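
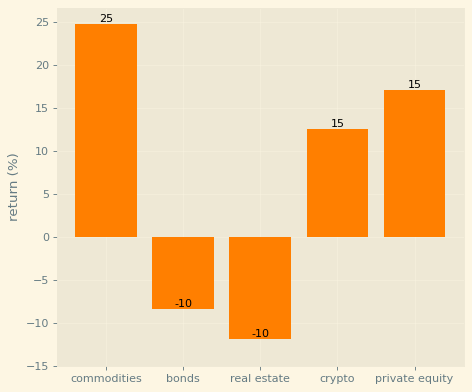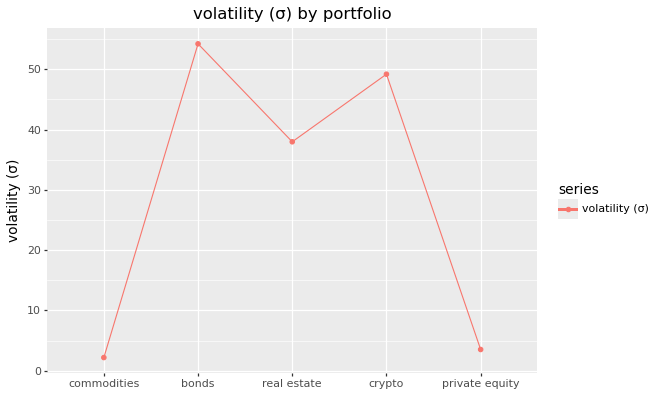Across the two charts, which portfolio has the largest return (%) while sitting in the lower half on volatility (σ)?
commodities

Chart 2 median volatility (σ) ≈ 40; below-median portfolios: commodities, private equity. Among those, commodities has the highest return (%) (≈ 25).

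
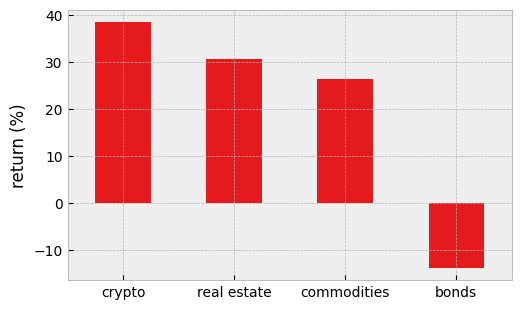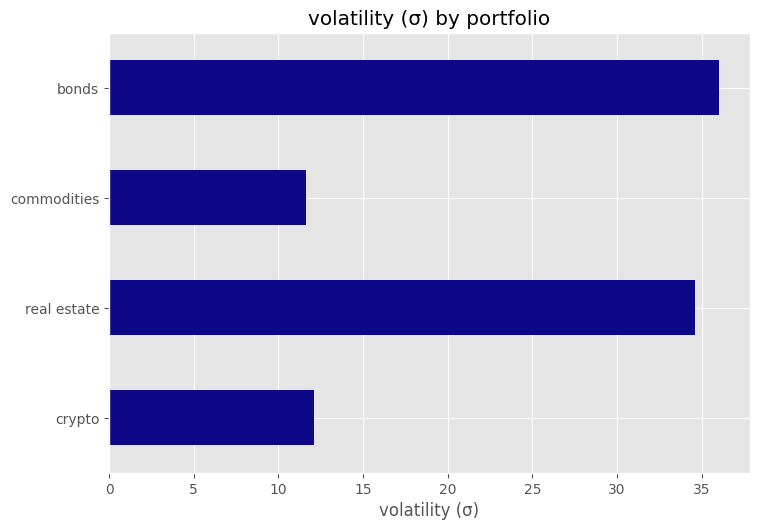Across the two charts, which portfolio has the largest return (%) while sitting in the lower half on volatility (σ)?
Chart 2 median volatility (σ) ≈ 25; below-median portfolios: crypto, commodities. Among those, crypto has the highest return (%) (≈ 40).

crypto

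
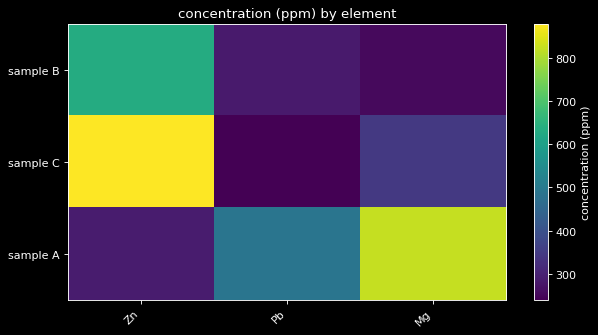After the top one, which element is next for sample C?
Top 3 for sample C: Zn ≈ 900, Mg ≈ 300, Pb ≈ 200.

Mg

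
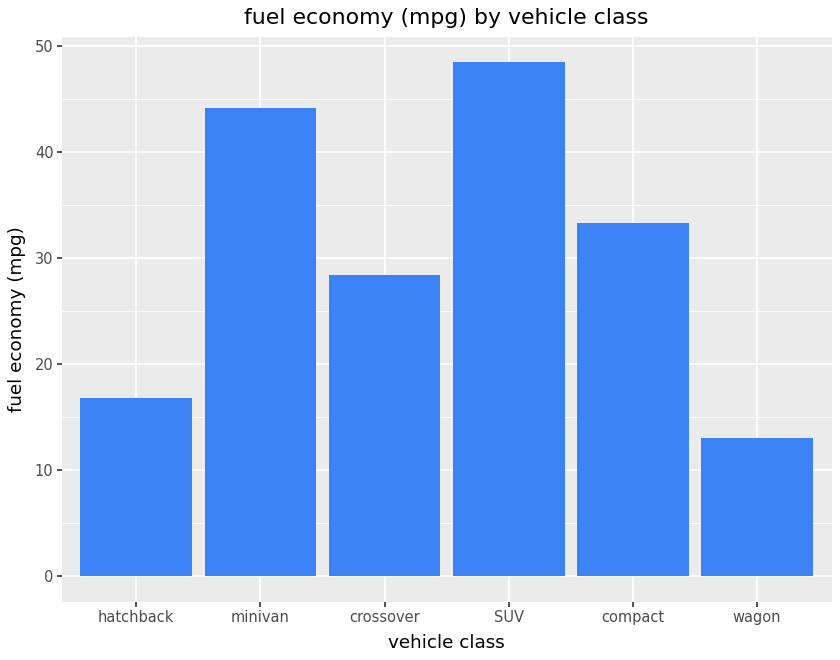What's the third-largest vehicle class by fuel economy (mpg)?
compact

Top 4: SUV ≈ 50, minivan ≈ 45, compact ≈ 35, crossover ≈ 30.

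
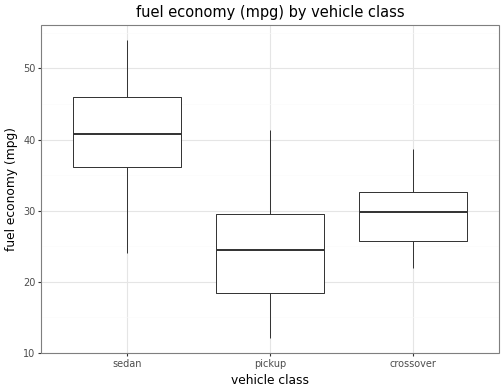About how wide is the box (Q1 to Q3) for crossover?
≈ 6

Q3 ≈ 32, Q1 ≈ 26; IQR ≈ 6.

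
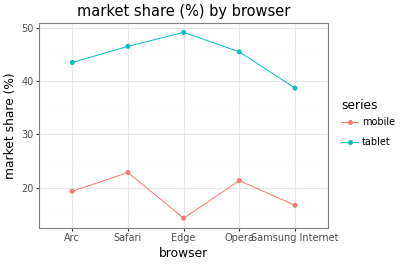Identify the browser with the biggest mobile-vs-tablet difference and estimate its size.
Edge, ≈ 35 %

Edge: mobile ≈ 15, tablet ≈ 50 → gap ≈ 35. Next-largest (Arc) is only ≈ 25.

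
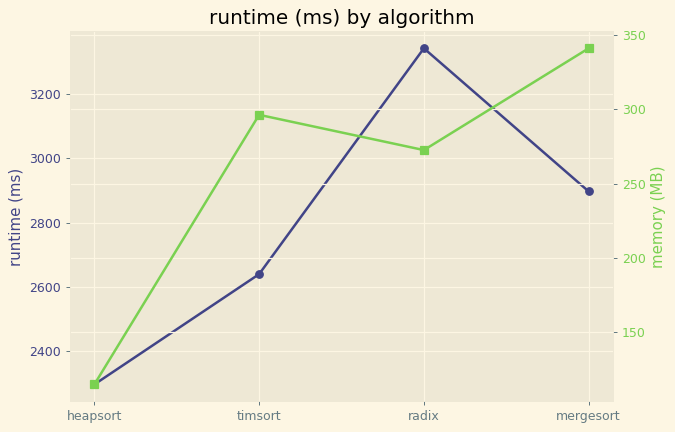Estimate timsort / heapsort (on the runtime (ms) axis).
≈ 1.13×

timsort ≈ 2600, heapsort ≈ 2300; 2600/2300 ≈ 1.13.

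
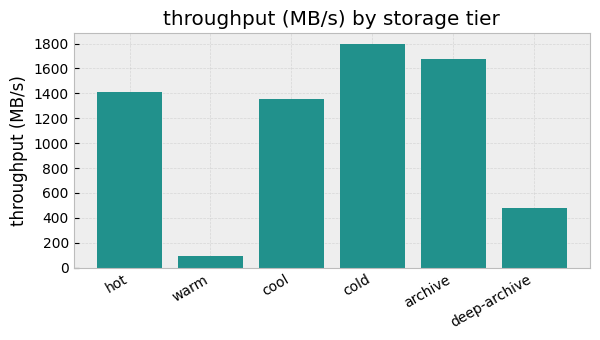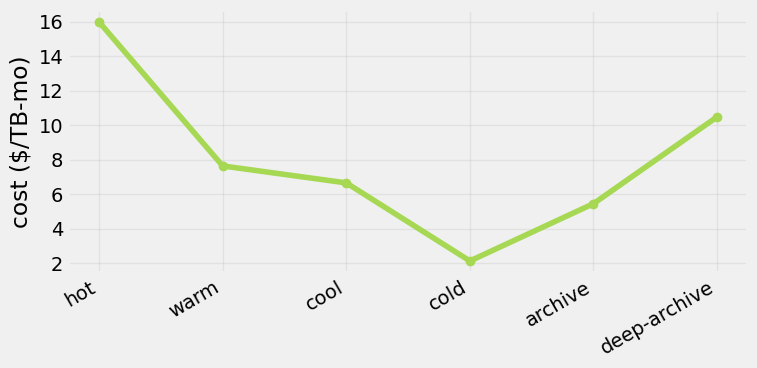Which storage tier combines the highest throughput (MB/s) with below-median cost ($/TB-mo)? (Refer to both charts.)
Chart 2 median cost ($/TB-mo) ≈ 8; below-median storage tiers: cool, cold, archive. Among those, cold has the highest throughput (MB/s) (≈ 1800).

cold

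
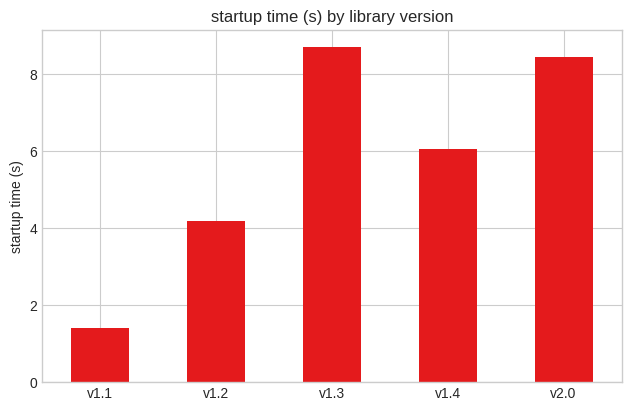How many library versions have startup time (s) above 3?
4

Above 3: v1.2, v1.3, v1.4, v2.0.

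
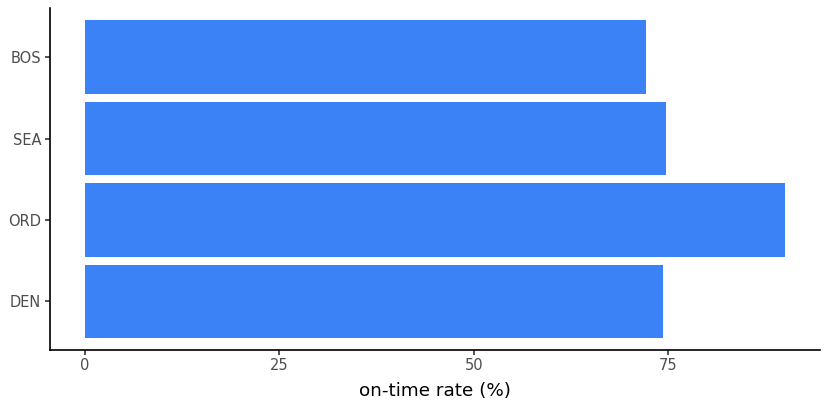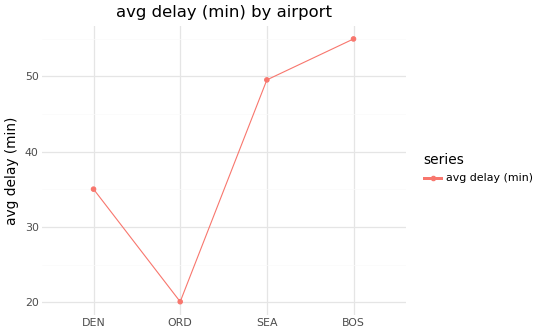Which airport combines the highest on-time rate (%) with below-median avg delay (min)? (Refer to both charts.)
Chart 2 median avg delay (min) ≈ 40; below-median airports: DEN, ORD. Among those, ORD has the highest on-time rate (%) (≈ 90).

ORD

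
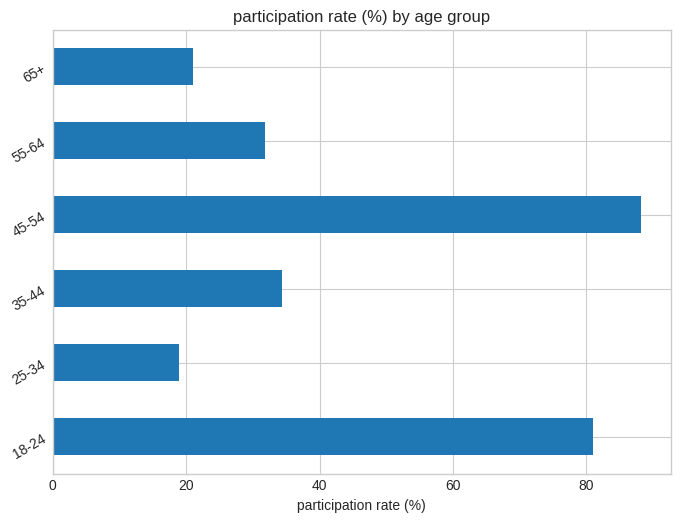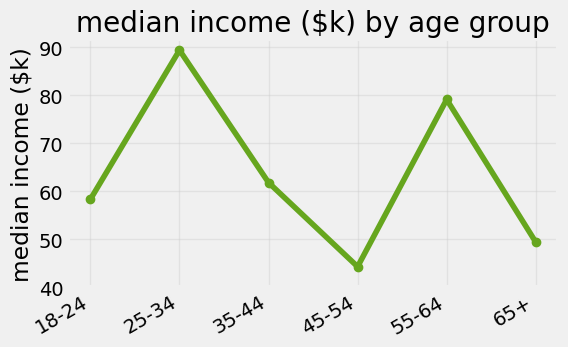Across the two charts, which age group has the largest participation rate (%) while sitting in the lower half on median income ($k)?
45-54

Chart 2 median median income ($k) ≈ 60; below-median age groups: 18-24, 45-54, 65+. Among those, 45-54 has the highest participation rate (%) (≈ 90).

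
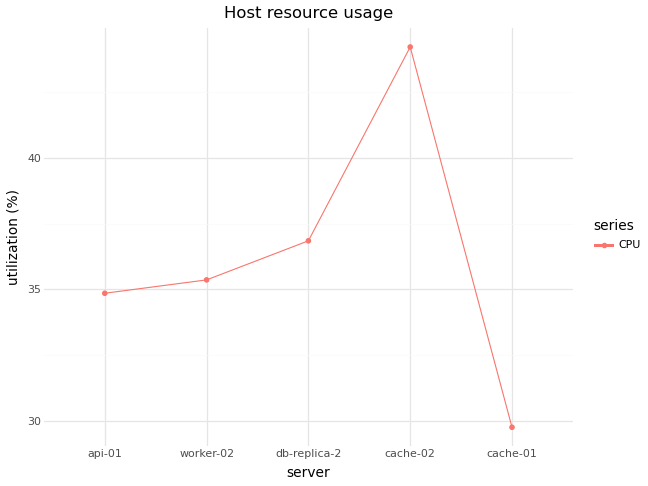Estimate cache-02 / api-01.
≈ 1.29×

cache-02 ≈ 44, api-01 ≈ 34; 44/34 ≈ 1.29.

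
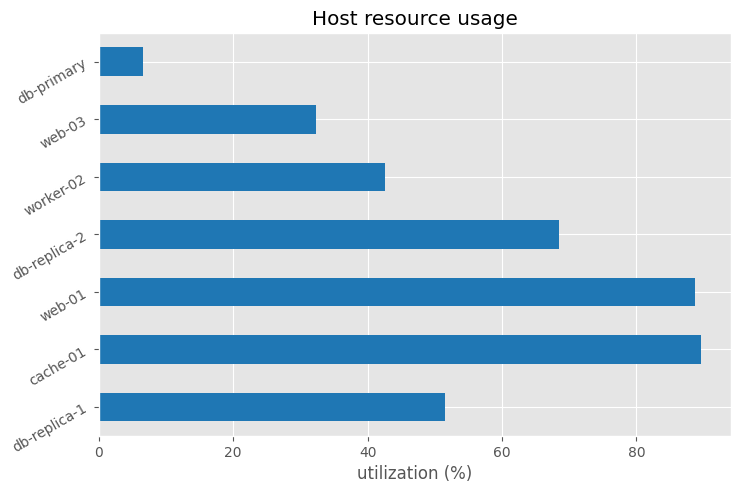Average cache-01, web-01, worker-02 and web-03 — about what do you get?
(90 + 90 + 40 + 30) / 4 ≈ 62.

≈ 62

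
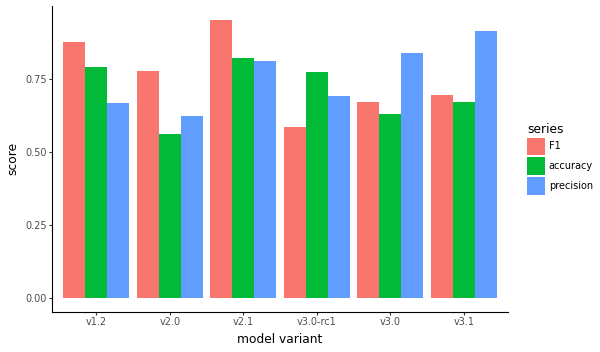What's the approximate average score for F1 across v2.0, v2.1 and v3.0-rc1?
(0.8 + 1.0 + 0.6) / 3 ≈ 0.8.

≈ 0.8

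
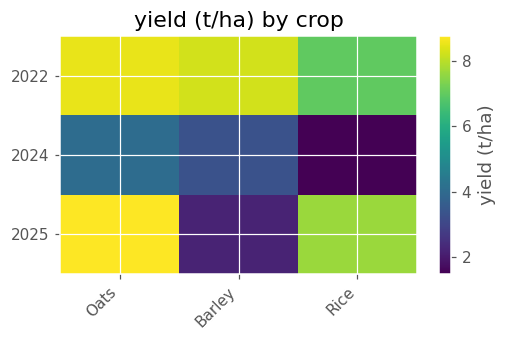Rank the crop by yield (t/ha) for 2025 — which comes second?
Top 3 for 2025: Oats ≈ 9, Rice ≈ 8, Barley ≈ 2.

Rice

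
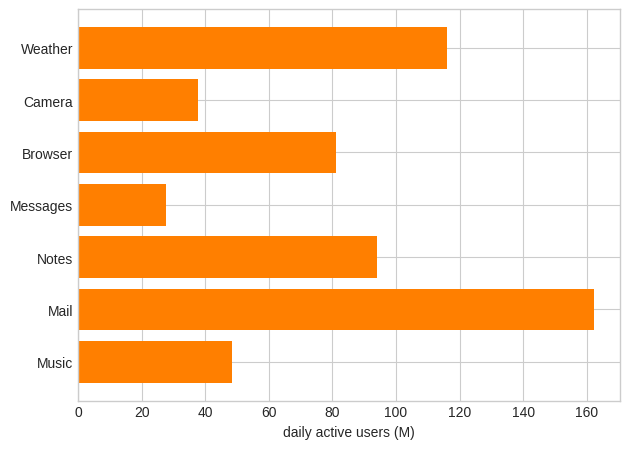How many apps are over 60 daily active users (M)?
Above 60: Weather, Browser, Notes, Mail.

4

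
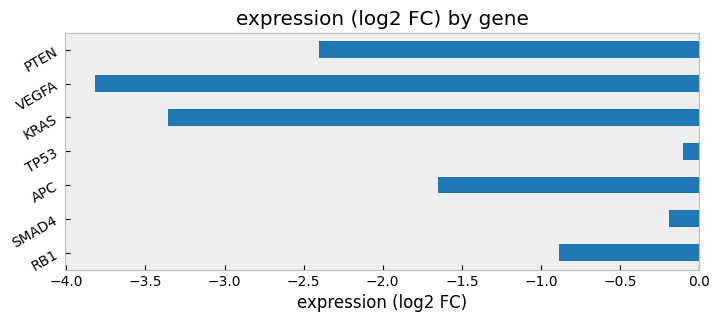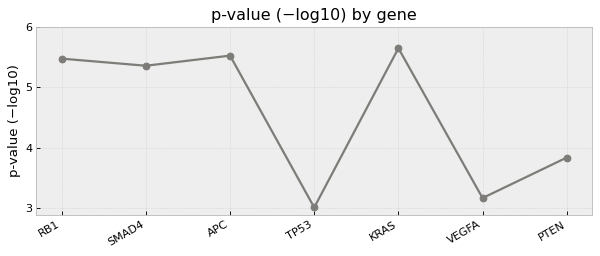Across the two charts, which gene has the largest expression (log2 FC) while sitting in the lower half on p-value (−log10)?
TP53

Chart 2 median p-value (−log10) ≈ 5; below-median genes: TP53, VEGFA, PTEN. Among those, TP53 has the highest expression (log2 FC) (≈ 0).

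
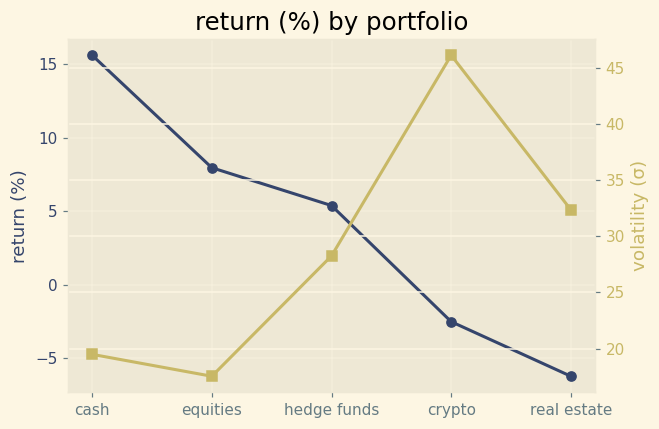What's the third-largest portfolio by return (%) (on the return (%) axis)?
Top 4 (on the return (%) axis): cash ≈ 16, equities ≈ 8, hedge funds ≈ 6, crypto ≈ -2.

hedge funds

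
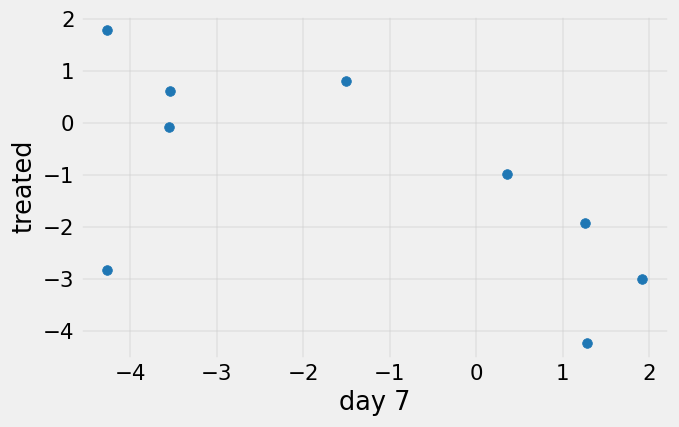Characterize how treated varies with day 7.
negative, moderate

Points are negatively correlated; moderate (|r| ≈ 0.6).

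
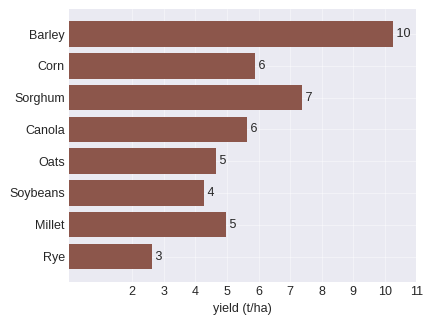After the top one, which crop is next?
Top 3: Barley ≈ 10, Sorghum ≈ 7, Corn ≈ 6.

Sorghum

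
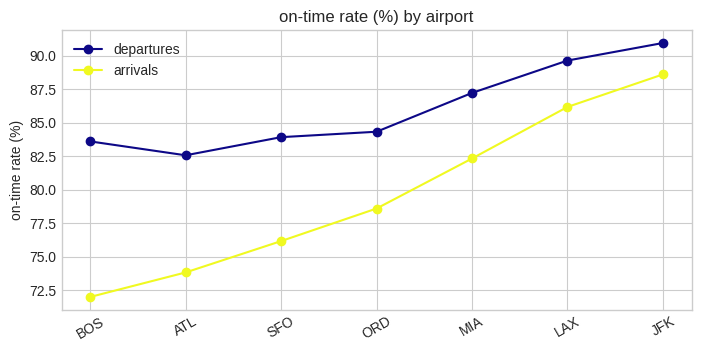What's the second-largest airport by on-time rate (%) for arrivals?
LAX

Top 3 for arrivals: JFK ≈ 88, LAX ≈ 86, MIA ≈ 82.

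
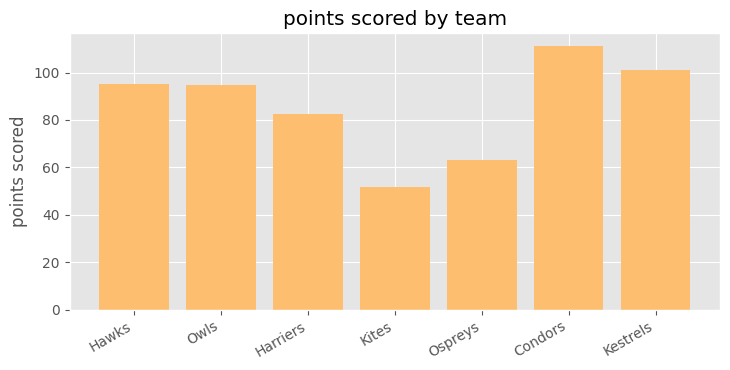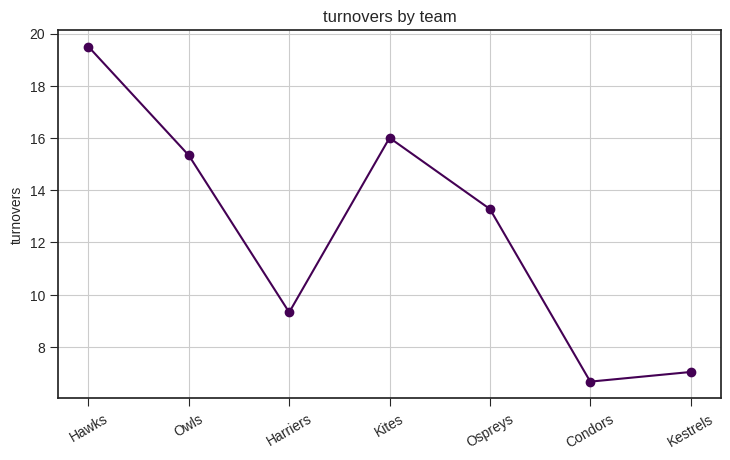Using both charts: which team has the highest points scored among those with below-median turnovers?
Condors

Chart 2 median turnovers ≈ 14; below-median teams: Harriers, Condors, Kestrels. Among those, Condors has the highest points scored (≈ 120).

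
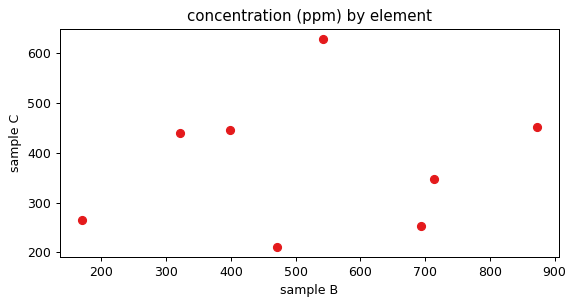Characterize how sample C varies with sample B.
no clear correlation

Points are roughly uncorrelated; weak (|r| ≈ 0.1).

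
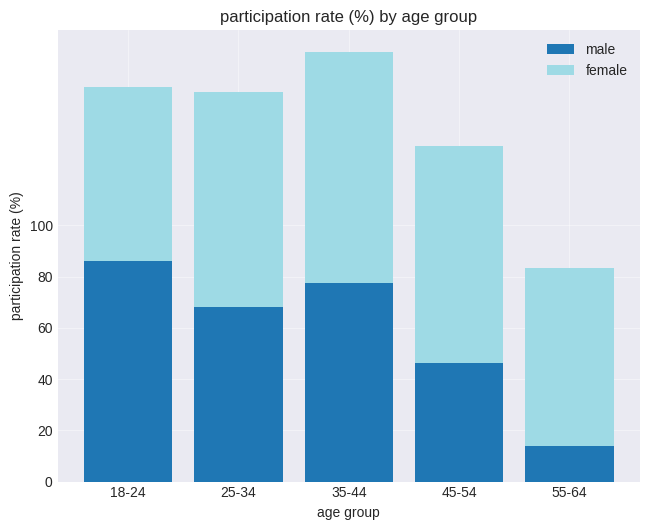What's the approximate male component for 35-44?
male top ≈ 80, bottom ≈ 0; segment ≈ 80.

≈ 80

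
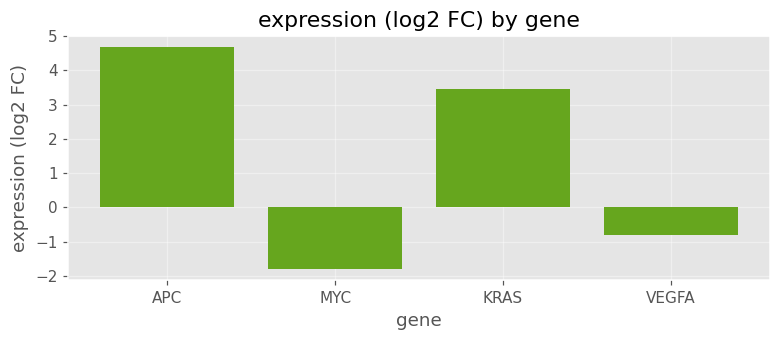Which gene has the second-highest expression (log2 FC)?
KRAS

Top 3: APC ≈ 5, KRAS ≈ 3, VEGFA ≈ -1.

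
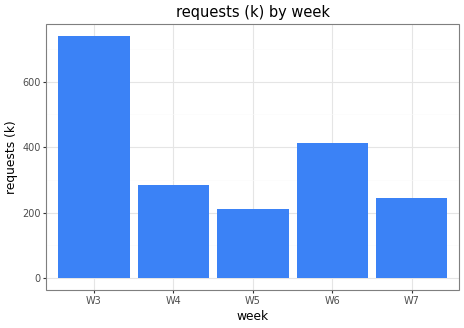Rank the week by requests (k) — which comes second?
W6

Top 3: W3 ≈ 700, W6 ≈ 400, W4 ≈ 300.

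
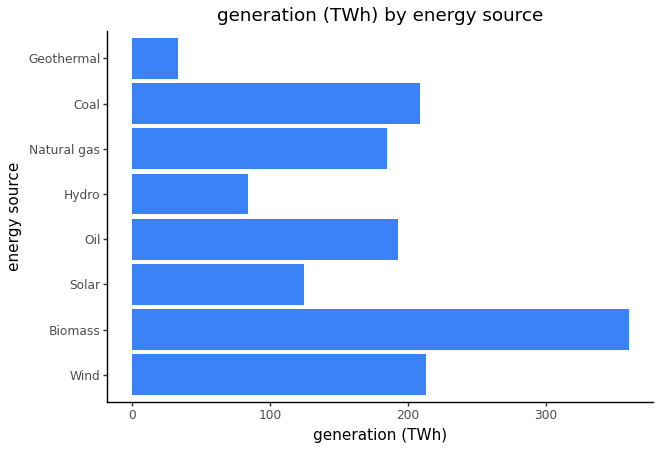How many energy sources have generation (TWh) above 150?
5

Above 150: Wind, Biomass, Oil, Natural gas, Coal.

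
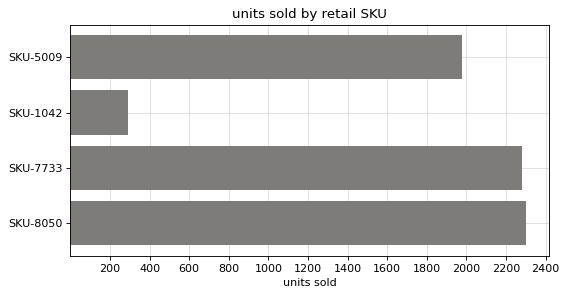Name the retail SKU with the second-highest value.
Top 3: SKU-8050 ≈ 2400, SKU-7733 ≈ 2200, SKU-5009 ≈ 2000.

SKU-7733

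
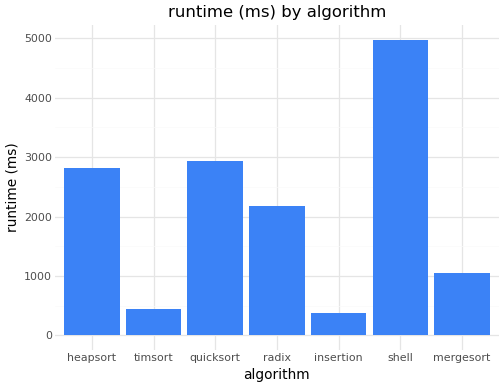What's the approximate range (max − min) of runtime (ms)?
Max shell ≈ 5000, min insertion ≈ 500; range ≈ 4500.

≈ 4500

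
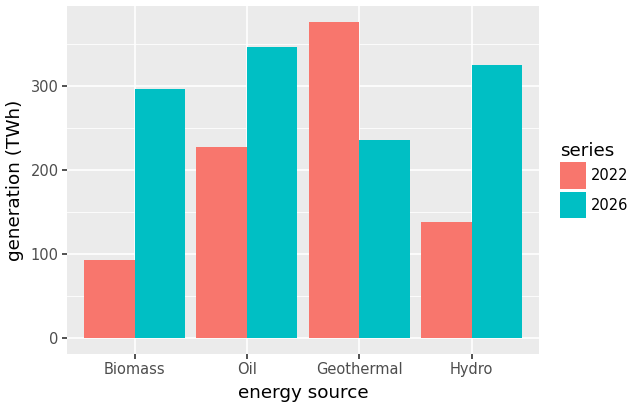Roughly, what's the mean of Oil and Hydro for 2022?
≈ 200

(250 + 150) / 2 ≈ 200.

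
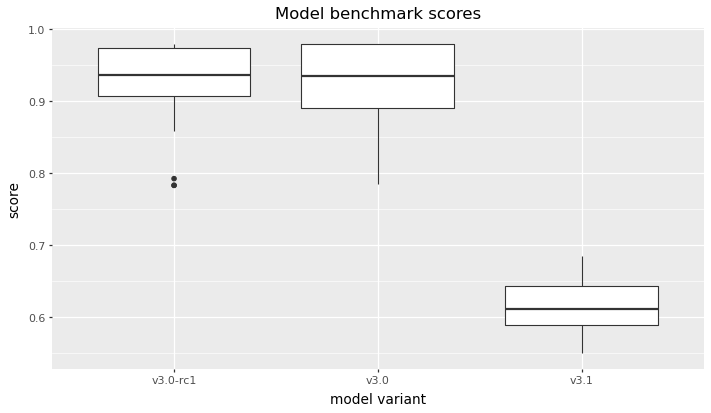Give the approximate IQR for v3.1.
Q3 ≈ 0.65, Q1 ≈ 0.60; IQR ≈ 0.05.

≈ 0.05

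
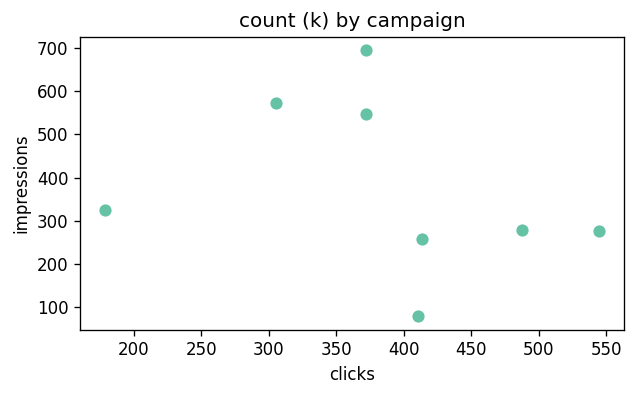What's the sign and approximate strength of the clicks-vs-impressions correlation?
negative, weak

Points are negatively correlated; weak (|r| ≈ 0.3).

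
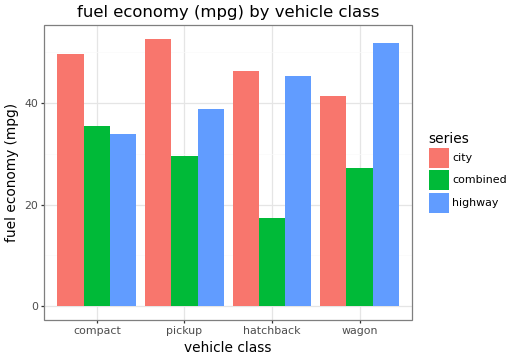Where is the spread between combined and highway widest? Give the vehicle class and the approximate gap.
hatchback: combined ≈ 15, highway ≈ 45 → gap ≈ 30. Next-largest (wagon) is only ≈ 25.

hatchback, ≈ 30 mpg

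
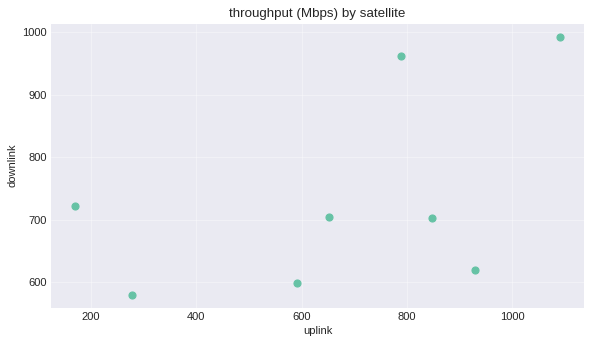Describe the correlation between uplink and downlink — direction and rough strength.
Points are positively correlated; moderate (|r| ≈ 0.5).

positive, moderate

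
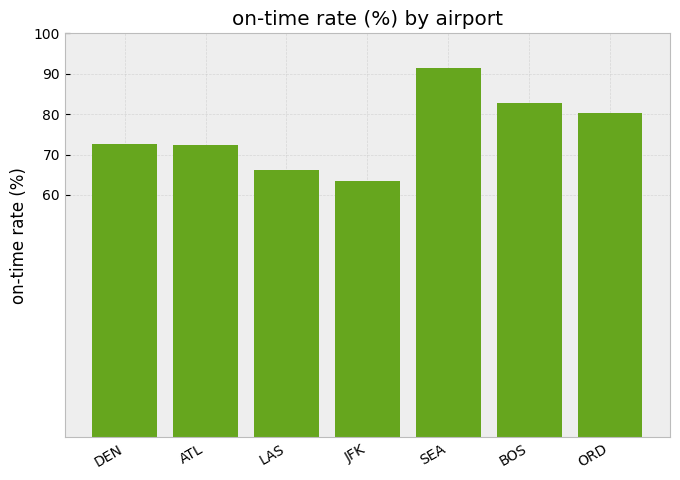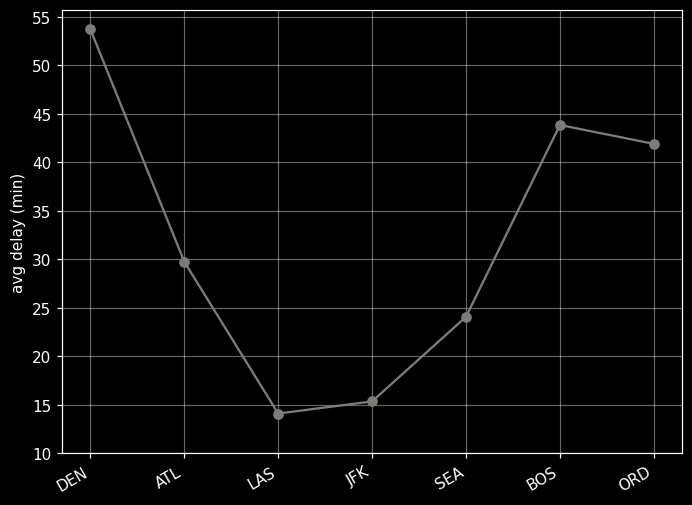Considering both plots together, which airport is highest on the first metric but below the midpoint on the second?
Chart 2 median avg delay (min) ≈ 30; below-median airports: LAS, JFK, SEA. Among those, SEA has the highest on-time rate (%) (≈ 90).

SEA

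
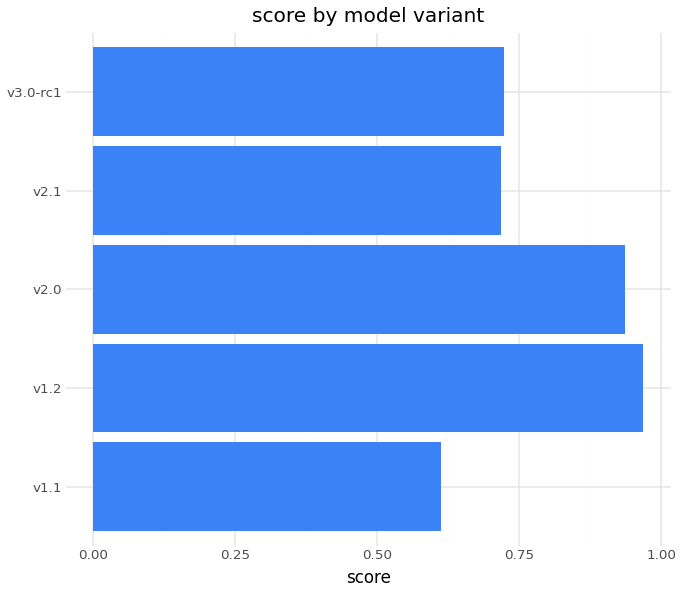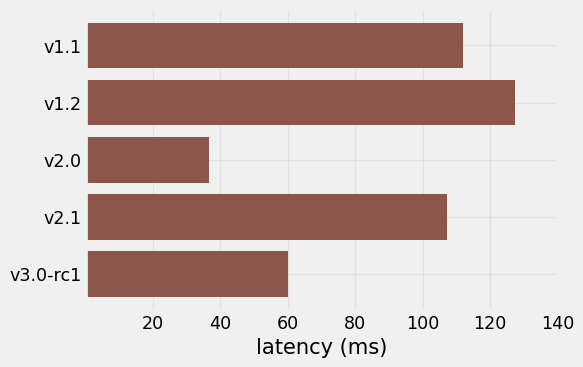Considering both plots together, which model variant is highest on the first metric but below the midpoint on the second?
v2.0

Chart 2 median latency (ms) ≈ 100; below-median model variants: v2.0, v3.0-rc1. Among those, v2.0 has the highest score (≈ 0.9).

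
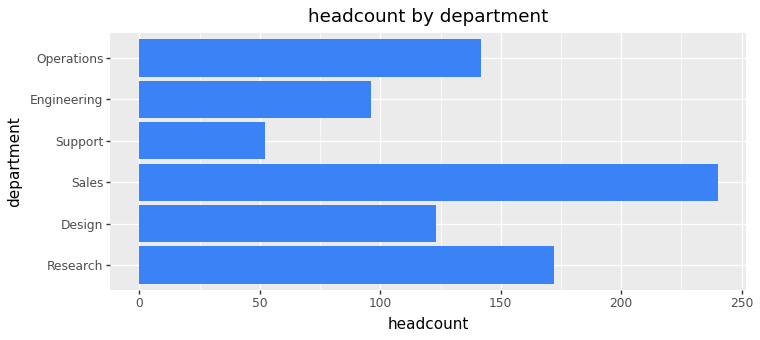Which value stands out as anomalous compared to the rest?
Sales

Sales ≈ 240; the rest sit between ≈ 60 and ≈ 180.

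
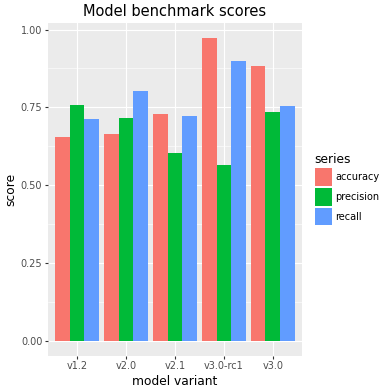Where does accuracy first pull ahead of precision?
v2.1

v2.0: accuracy ≈ 0.7 vs precision ≈ 0.7 (not yet); v2.1: accuracy ≈ 0.7 vs precision ≈ 0.6 (first crossover).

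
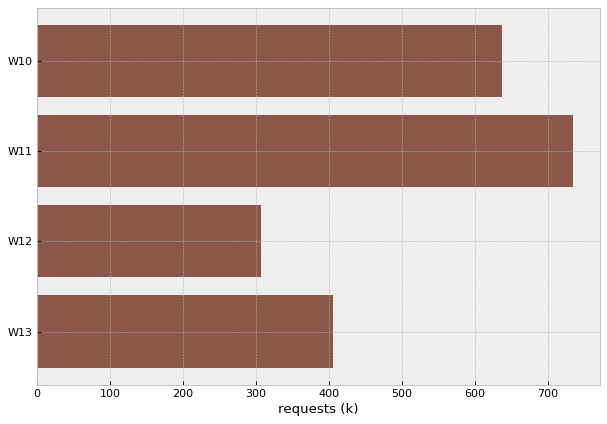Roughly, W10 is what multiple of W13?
W10 ≈ 600, W13 ≈ 400; 600/400 ≈ 1.5.

≈ 1.5×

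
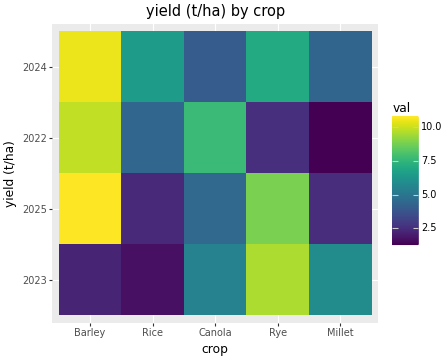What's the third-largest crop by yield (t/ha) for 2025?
Top 4 for 2025: Barley ≈ 11, Rye ≈ 9, Canola ≈ 4, Millet ≈ 2.

Canola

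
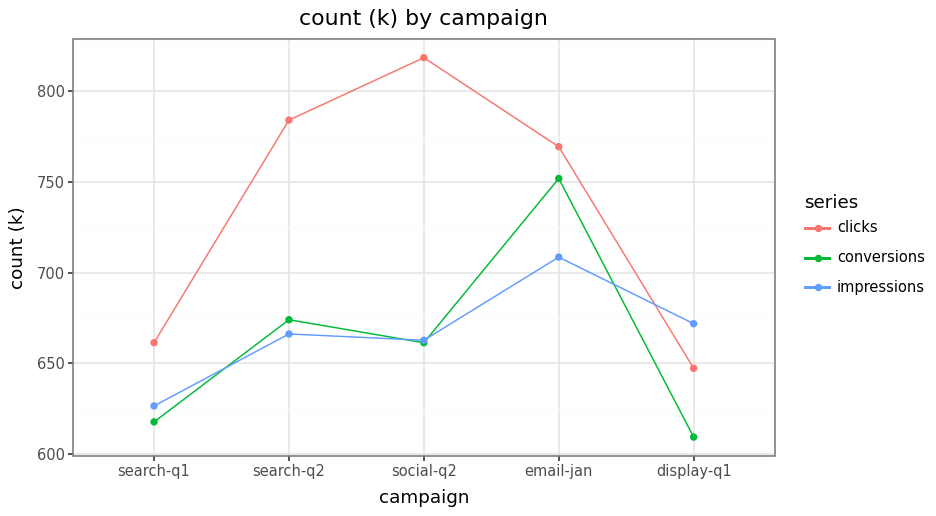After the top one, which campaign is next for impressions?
display-q1

Top 3 for impressions: email-jan ≈ 700, display-q1 ≈ 680, search-q2 ≈ 660.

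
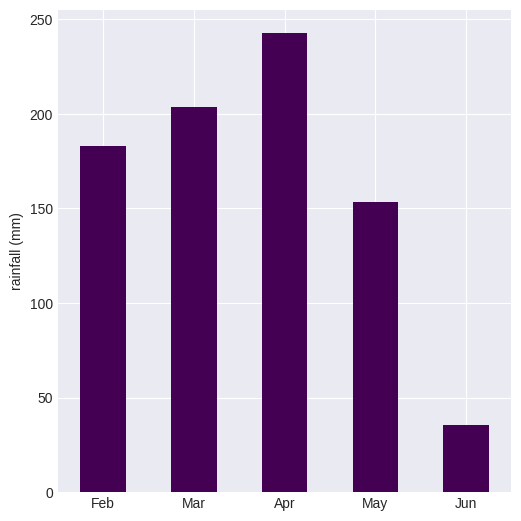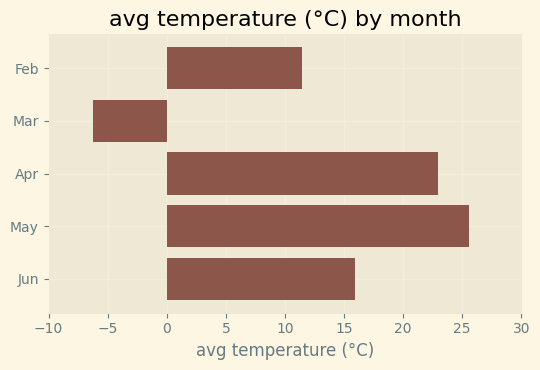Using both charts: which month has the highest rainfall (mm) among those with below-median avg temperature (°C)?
Mar

Chart 2 median avg temperature (°C) ≈ 15; below-median months: Feb, Mar. Among those, Mar has the highest rainfall (mm) (≈ 200).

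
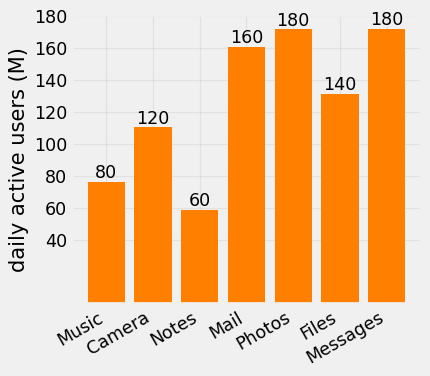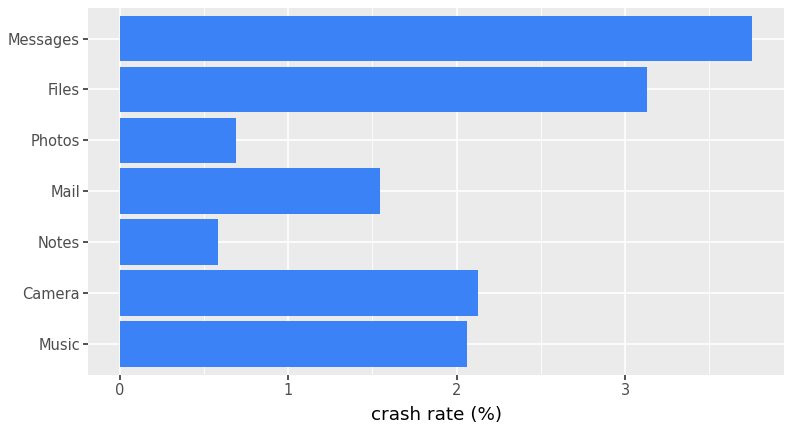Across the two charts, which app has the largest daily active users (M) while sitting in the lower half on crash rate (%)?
Photos

Chart 2 median crash rate (%) ≈ 2; below-median apps: Notes, Mail, Photos. Among those, Photos has the highest daily active users (M) (≈ 180).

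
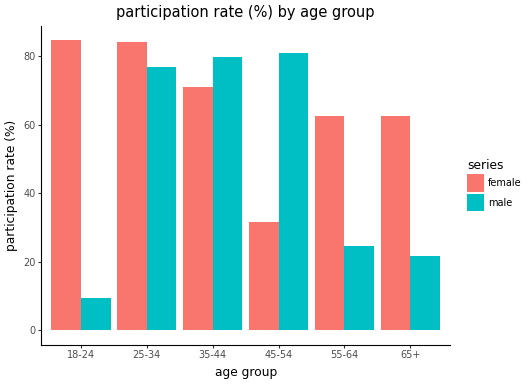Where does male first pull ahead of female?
35-44

25-34: male ≈ 80 vs female ≈ 80 (not yet); 35-44: male ≈ 80 vs female ≈ 70 (first crossover).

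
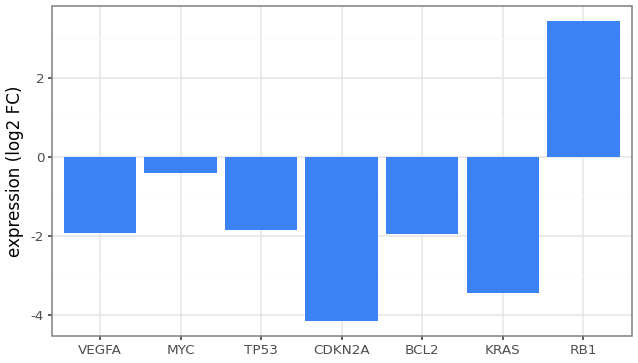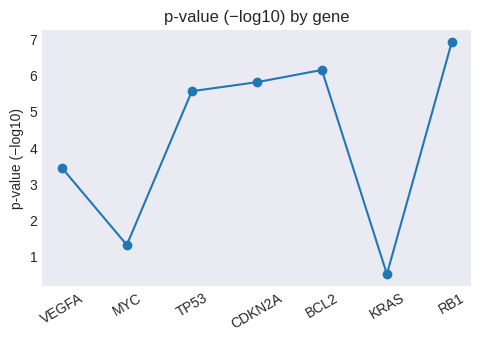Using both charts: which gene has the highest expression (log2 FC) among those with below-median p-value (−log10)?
MYC

Chart 2 median p-value (−log10) ≈ 6; below-median genes: VEGFA, MYC, KRAS. Among those, MYC has the highest expression (log2 FC) (≈ -0.5).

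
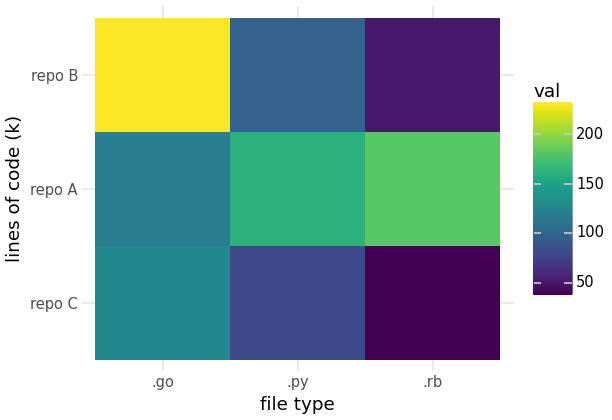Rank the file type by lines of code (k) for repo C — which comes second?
.py

Top 3 for repo C: .go ≈ 120, .py ≈ 80, .rb ≈ 40.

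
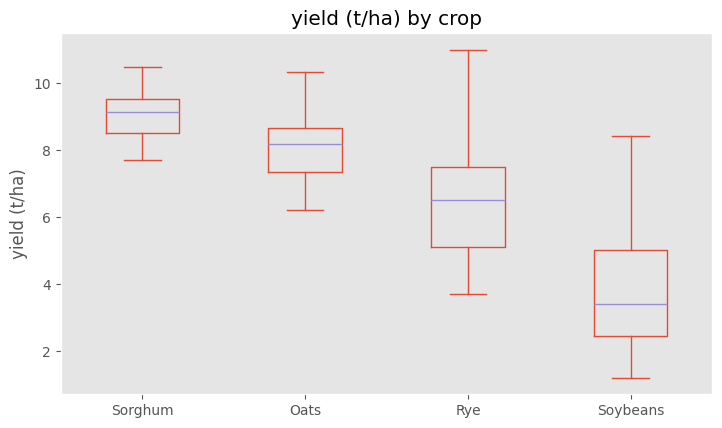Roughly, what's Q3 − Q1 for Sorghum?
≈ 1.0

Q3 ≈ 9.5, Q1 ≈ 8.5; IQR ≈ 1.0.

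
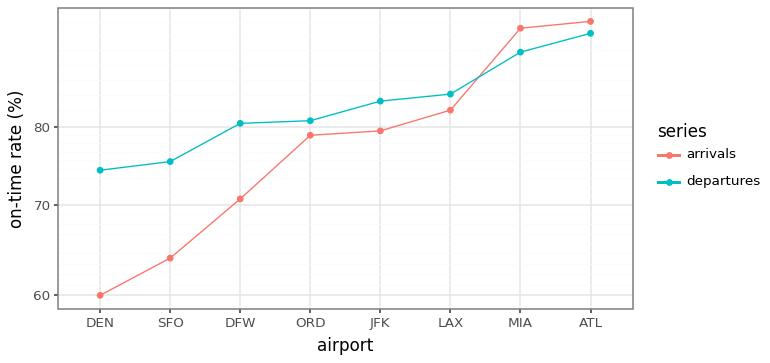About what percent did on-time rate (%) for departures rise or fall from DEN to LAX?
DEN ≈ 75, LAX ≈ 85; (85 − 75) / 75 ≈ +13.3%.

≈ +13.3%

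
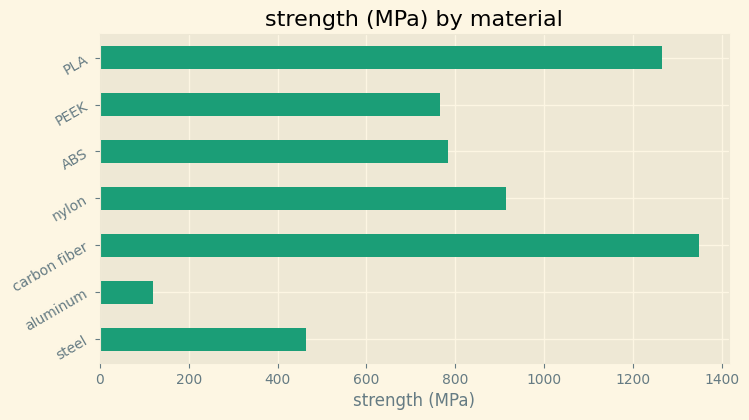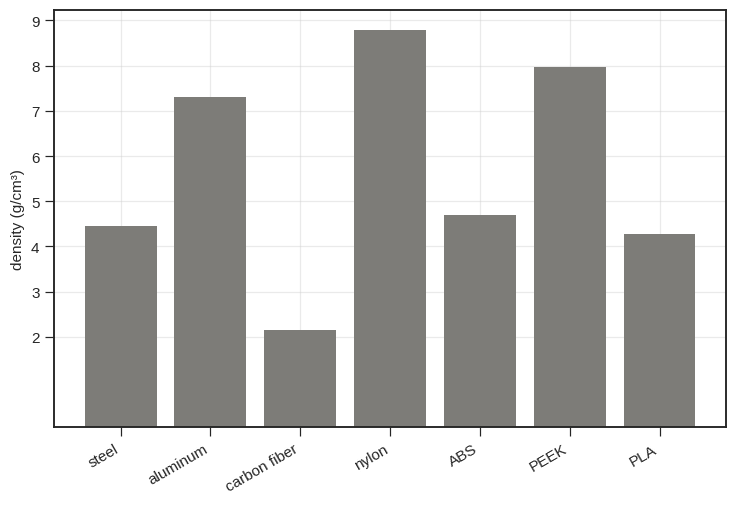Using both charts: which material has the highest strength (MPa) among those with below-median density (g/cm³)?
Chart 2 median density (g/cm³) ≈ 5; below-median materials: steel, carbon fiber, PLA. Among those, carbon fiber has the highest strength (MPa) (≈ 1400).

carbon fiber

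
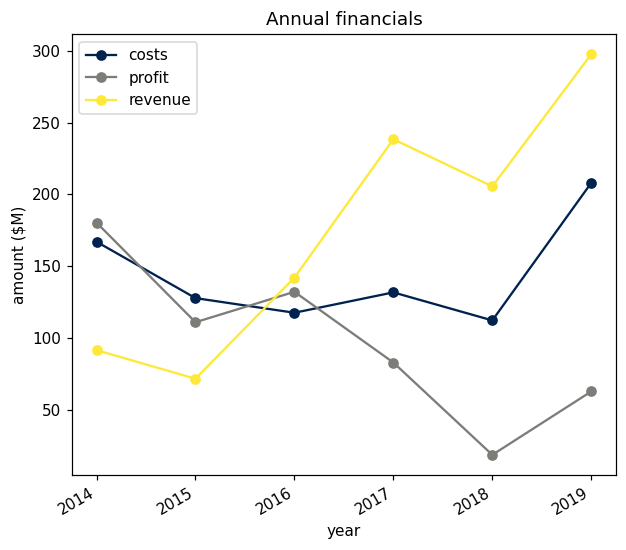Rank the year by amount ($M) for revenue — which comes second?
Top 3 for revenue: 2019 ≈ 300, 2017 ≈ 250, 2018 ≈ 200.

2017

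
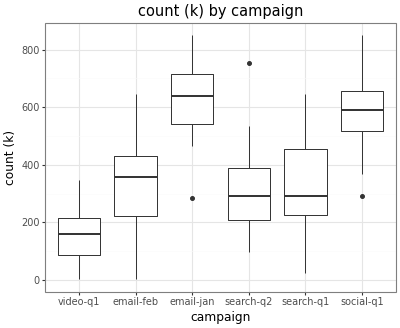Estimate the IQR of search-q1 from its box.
Q3 ≈ 450, Q1 ≈ 200; IQR ≈ 250.

≈ 250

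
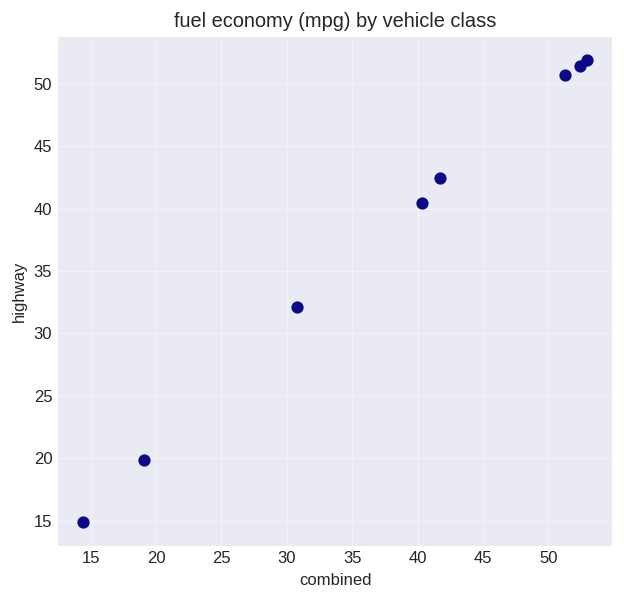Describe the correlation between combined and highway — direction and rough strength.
Points are positively correlated; strong (|r| ≈ 1.0).

positive, strong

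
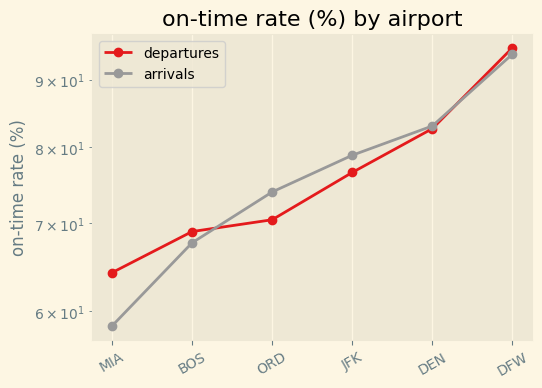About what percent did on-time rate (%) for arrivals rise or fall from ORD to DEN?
ORD ≈ 75, DEN ≈ 85; (85 − 75) / 75 ≈ +13.3%.

≈ +13.3%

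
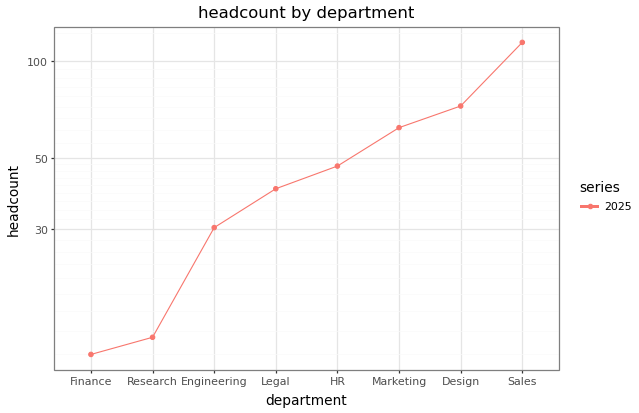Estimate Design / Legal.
Design ≈ 70, Legal ≈ 40; 70/40 ≈ 1.75.

≈ 1.75×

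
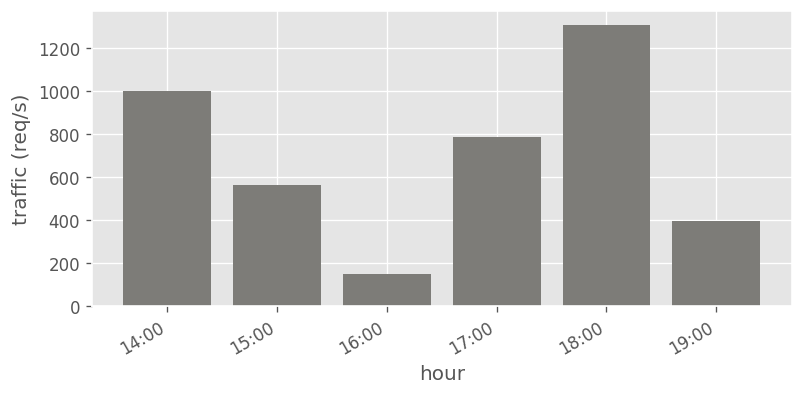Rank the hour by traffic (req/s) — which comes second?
14:00

Top 3: 18:00 ≈ 1400, 14:00 ≈ 1000, 17:00 ≈ 800.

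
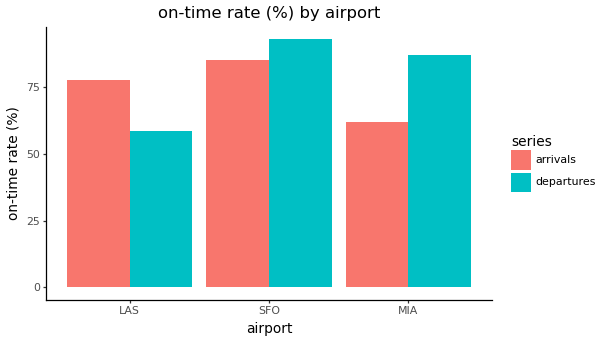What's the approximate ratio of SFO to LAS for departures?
SFO ≈ 90, LAS ≈ 60; 90/60 ≈ 1.5.

≈ 1.5×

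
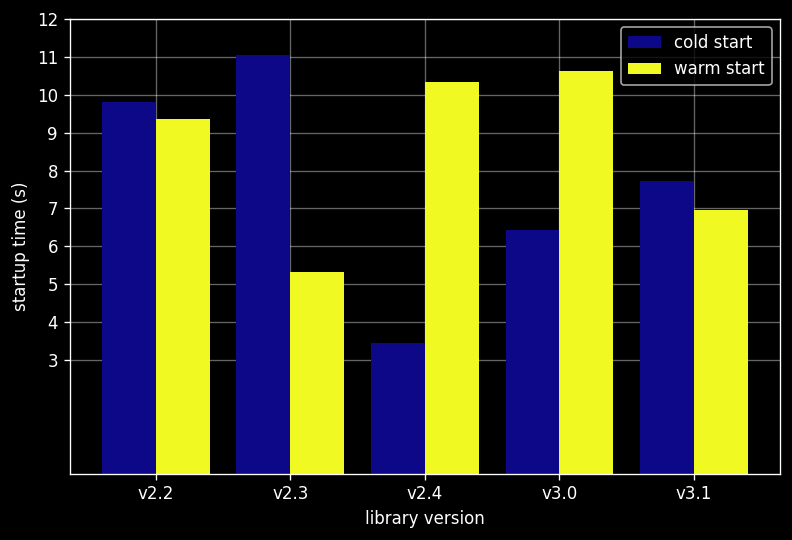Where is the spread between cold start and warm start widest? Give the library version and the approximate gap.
v2.4: cold start ≈ 3, warm start ≈ 10 → gap ≈ 7. Next-largest (v2.3) is only ≈ 6.

v2.4, ≈ 7 s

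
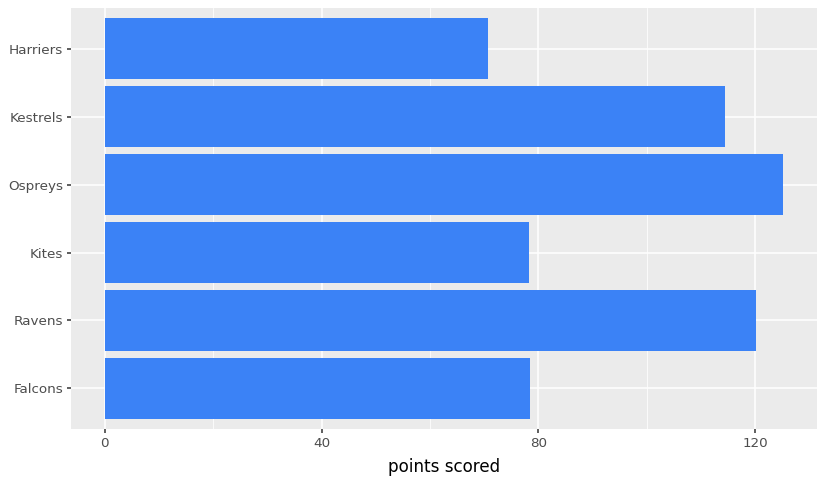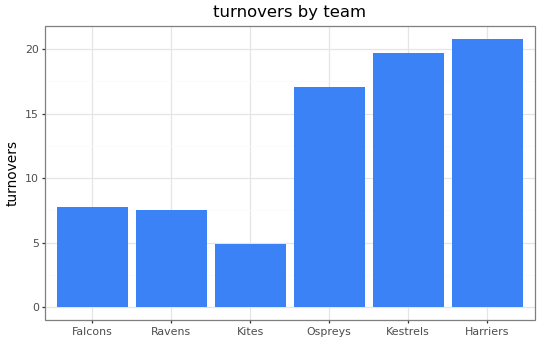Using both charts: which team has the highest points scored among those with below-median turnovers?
Ravens

Chart 2 median turnovers ≈ 12; below-median teams: Falcons, Ravens, Kites. Among those, Ravens has the highest points scored (≈ 120).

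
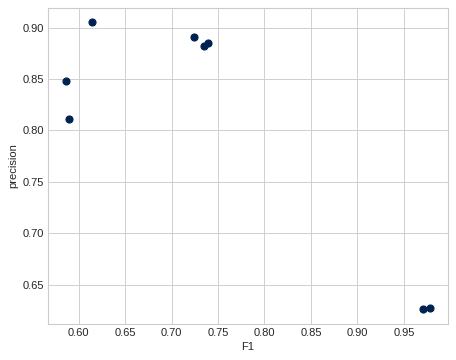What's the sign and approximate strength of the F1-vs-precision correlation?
negative, strong

Points are negatively correlated; strong (|r| ≈ 0.8).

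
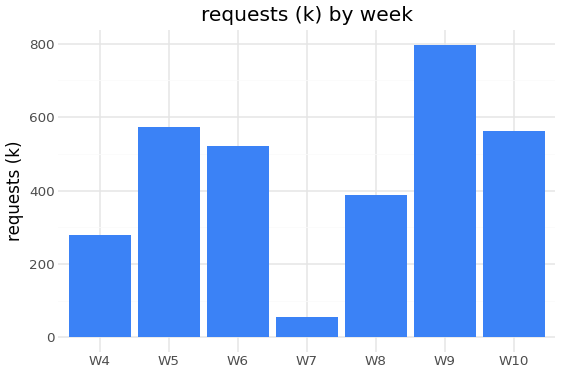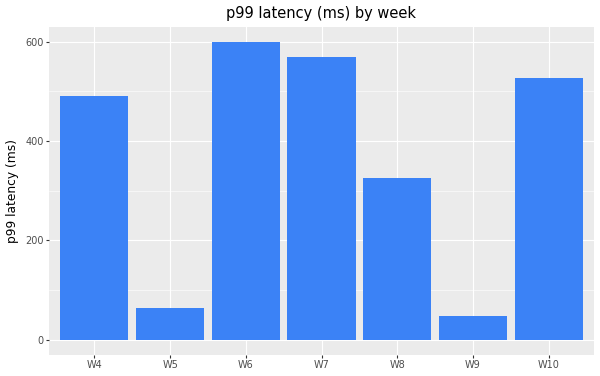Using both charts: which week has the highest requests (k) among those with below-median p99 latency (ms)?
W9

Chart 2 median p99 latency (ms) ≈ 500; below-median weeks: W5, W8, W9. Among those, W9 has the highest requests (k) (≈ 800).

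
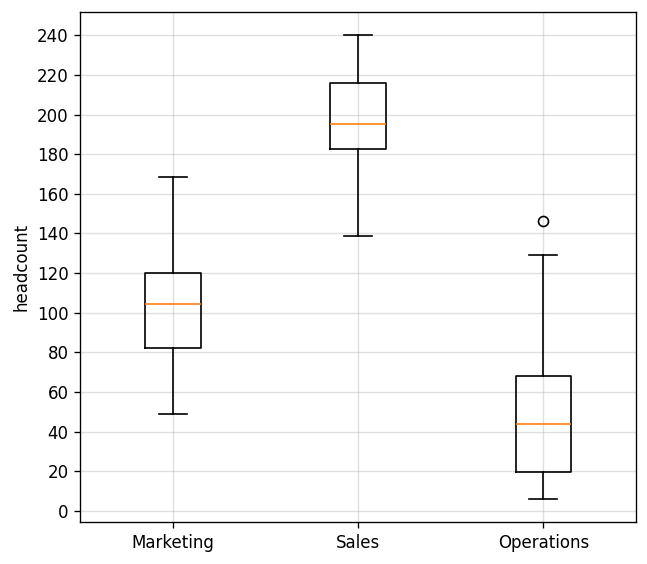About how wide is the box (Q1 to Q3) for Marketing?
Q3 ≈ 120, Q1 ≈ 80; IQR ≈ 40.

≈ 40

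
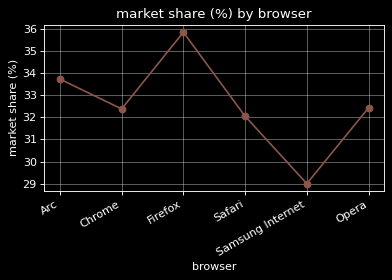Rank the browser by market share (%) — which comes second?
Top 3: Firefox ≈ 36, Arc ≈ 34, Opera ≈ 32.

Arc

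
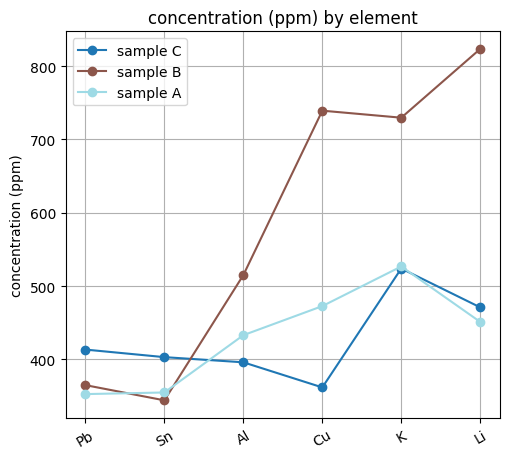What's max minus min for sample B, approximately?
Max Li ≈ 800, min Sn ≈ 350; range ≈ 450.

≈ 450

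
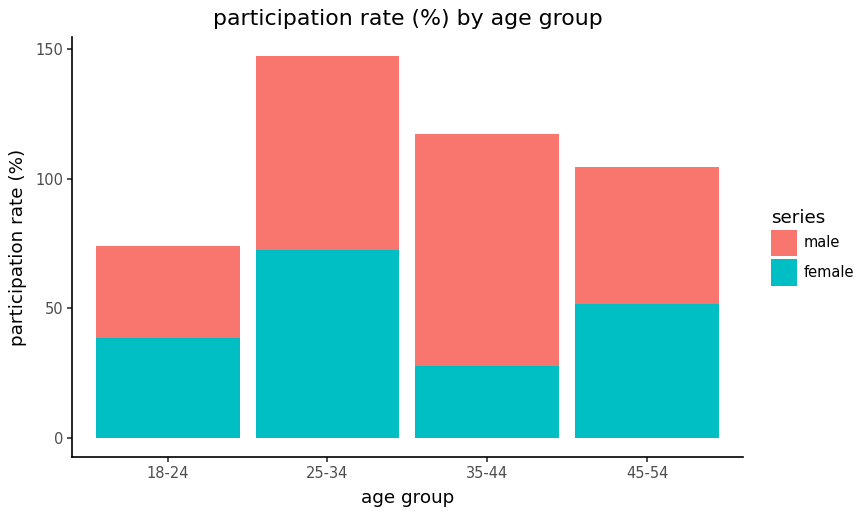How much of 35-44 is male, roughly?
male top ≈ 120, bottom ≈ 20; segment ≈ 100.

≈ 100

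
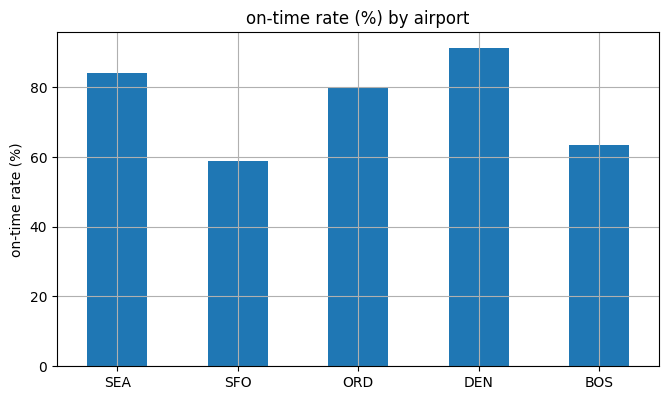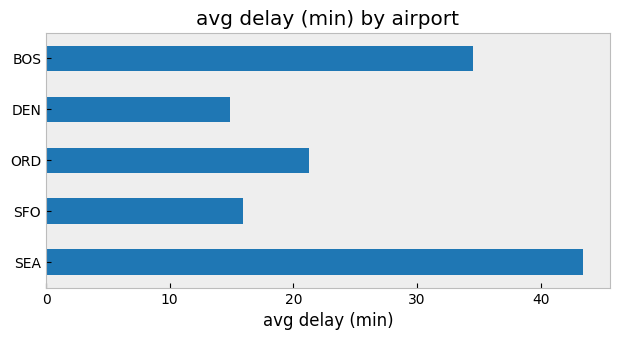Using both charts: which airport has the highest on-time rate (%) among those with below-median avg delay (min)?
Chart 2 median avg delay (min) ≈ 20; below-median airports: SFO, DEN. Among those, DEN has the highest on-time rate (%) (≈ 90).

DEN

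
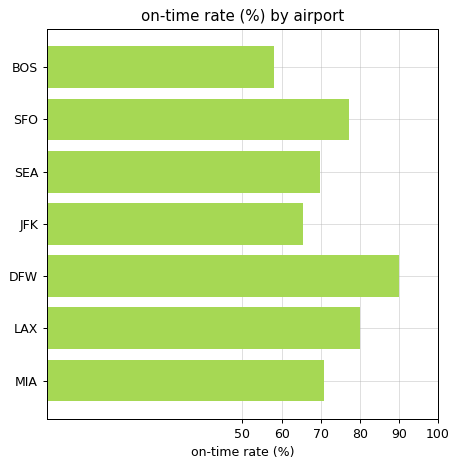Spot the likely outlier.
DFW ≈ 90; the rest sit between ≈ 60 and ≈ 80.

DFW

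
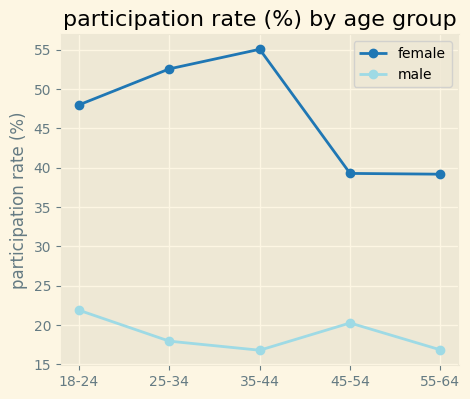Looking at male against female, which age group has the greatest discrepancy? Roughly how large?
35-44: male ≈ 15, female ≈ 55 → gap ≈ 40. Next-largest (25-34) is only ≈ 35.

35-44, ≈ 40 %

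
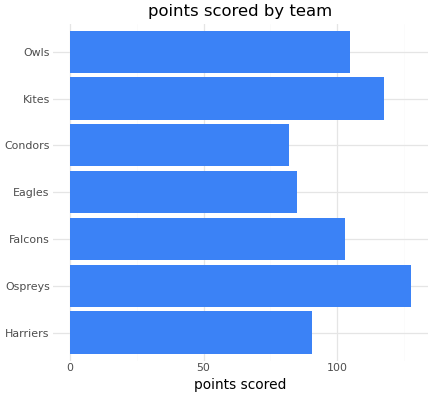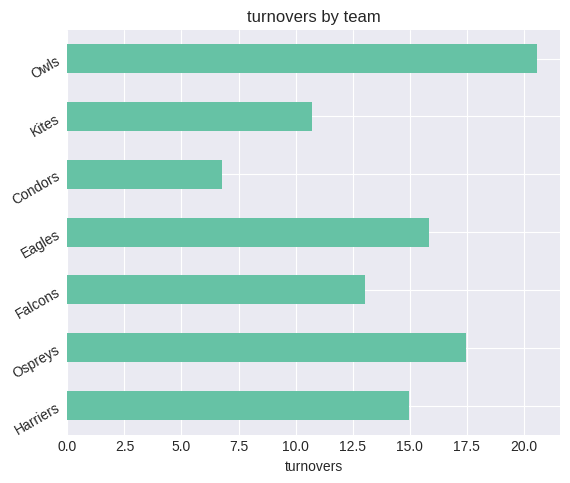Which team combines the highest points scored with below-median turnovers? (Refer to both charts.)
Kites

Chart 2 median turnovers ≈ 14; below-median teams: Falcons, Condors, Kites. Among those, Kites has the highest points scored (≈ 120).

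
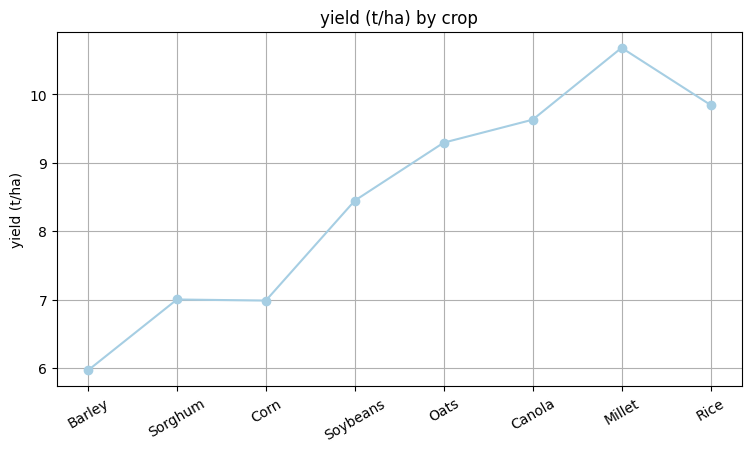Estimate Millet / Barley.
Millet ≈ 10.5, Barley ≈ 6.0; 10.5/6.0 ≈ 1.75.

≈ 1.75×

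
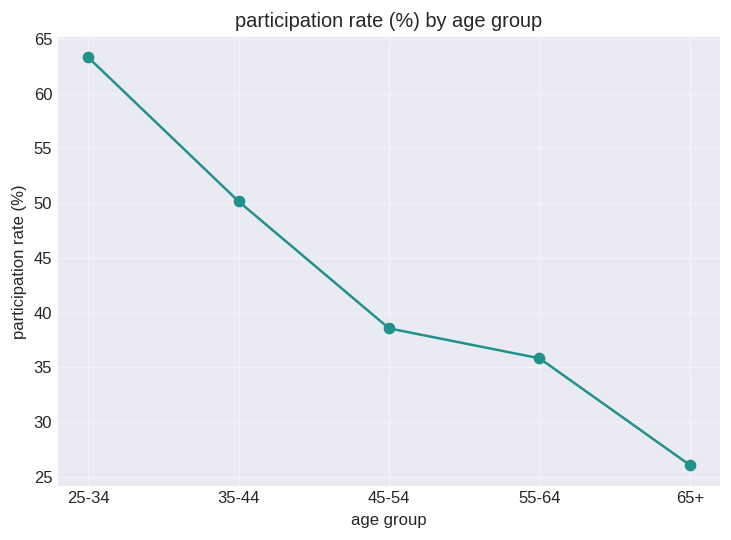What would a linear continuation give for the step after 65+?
Last three: 40, 35, 25 → slope ≈ -7.5/step → next ≈ 17.5.

≈ 17.5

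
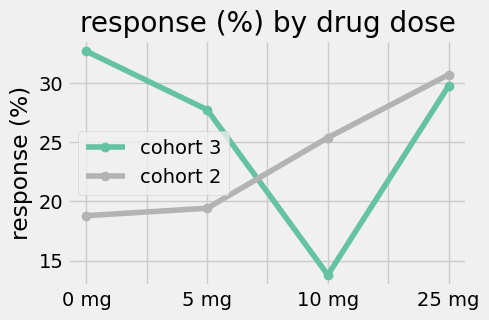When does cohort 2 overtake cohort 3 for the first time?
5 mg: cohort 2 ≈ 20 vs cohort 3 ≈ 28 (not yet); 10 mg: cohort 2 ≈ 26 vs cohort 3 ≈ 14 (first crossover).

10 mg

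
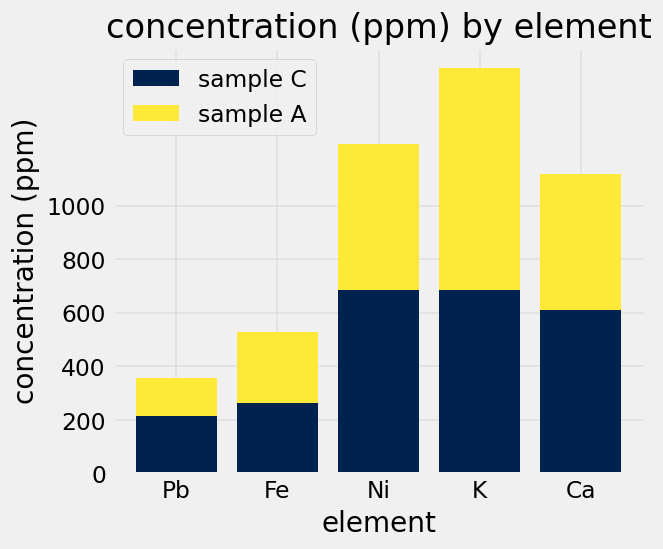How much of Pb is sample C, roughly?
sample C top ≈ 200, bottom ≈ 0; segment ≈ 200.

≈ 200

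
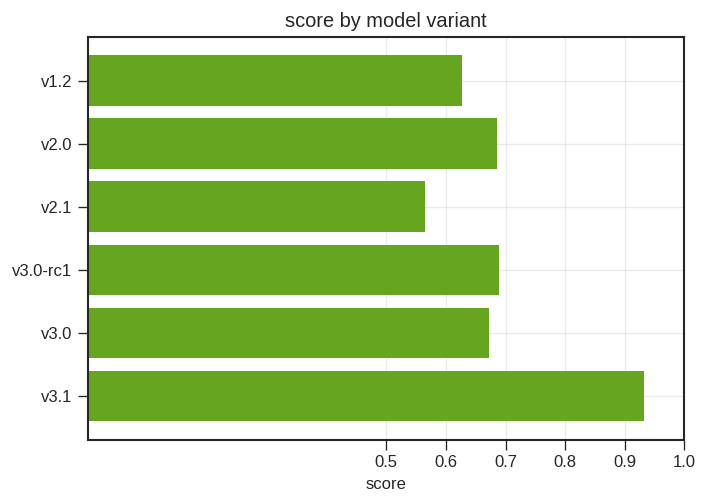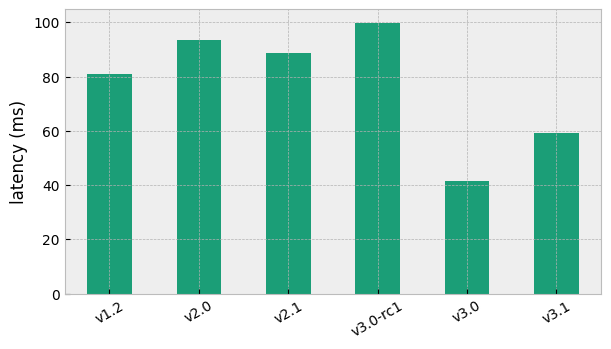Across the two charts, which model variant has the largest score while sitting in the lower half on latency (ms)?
Chart 2 median latency (ms) ≈ 80; below-median model variants: v1.2, v3.0, v3.1. Among those, v3.1 has the highest score (≈ 0.9).

v3.1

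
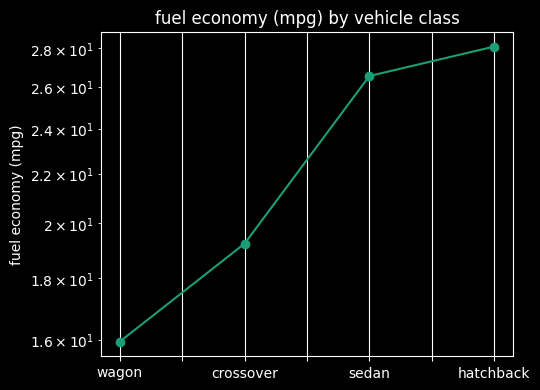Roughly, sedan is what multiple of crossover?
sedan ≈ 26, crossover ≈ 20; 26/20 ≈ 1.3.

≈ 1.3×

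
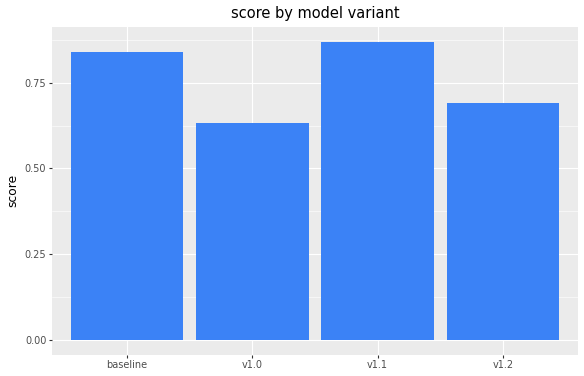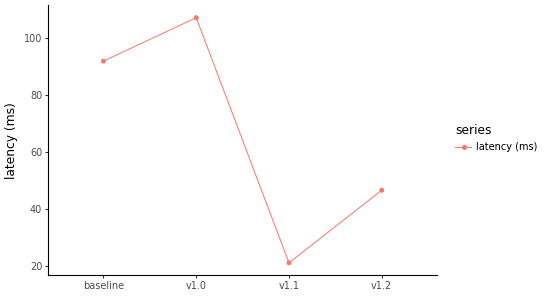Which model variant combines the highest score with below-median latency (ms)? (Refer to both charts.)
v1.1

Chart 2 median latency (ms) ≈ 70; below-median model variants: v1.1, v1.2. Among those, v1.1 has the highest score (≈ 0.9).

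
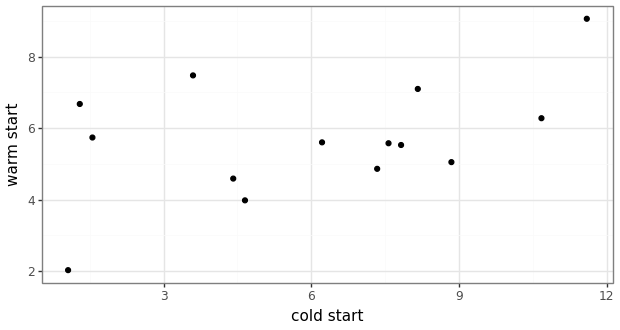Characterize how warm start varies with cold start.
Points are positively correlated; moderate (|r| ≈ 0.5).

positive, moderate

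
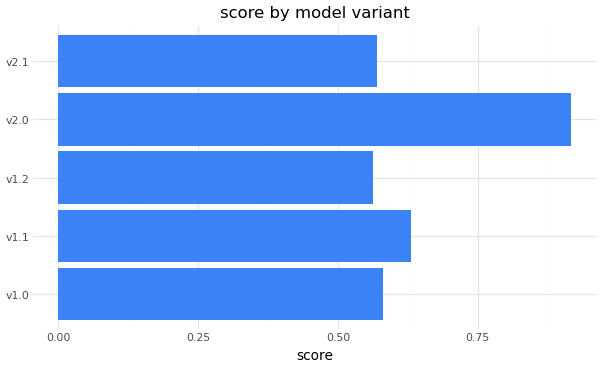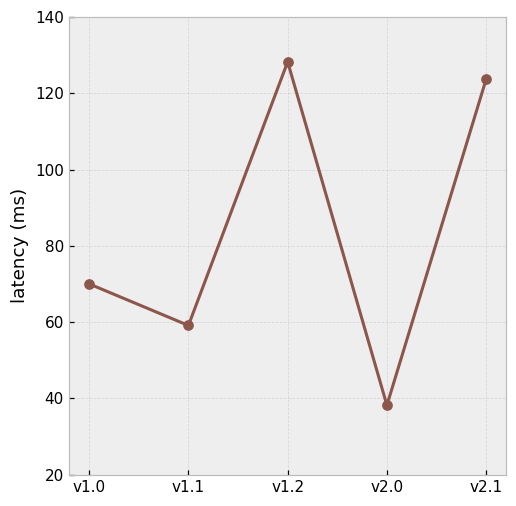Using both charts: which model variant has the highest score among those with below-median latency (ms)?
v2.0

Chart 2 median latency (ms) ≈ 80; below-median model variants: v1.1, v2.0. Among those, v2.0 has the highest score (≈ 0.9).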